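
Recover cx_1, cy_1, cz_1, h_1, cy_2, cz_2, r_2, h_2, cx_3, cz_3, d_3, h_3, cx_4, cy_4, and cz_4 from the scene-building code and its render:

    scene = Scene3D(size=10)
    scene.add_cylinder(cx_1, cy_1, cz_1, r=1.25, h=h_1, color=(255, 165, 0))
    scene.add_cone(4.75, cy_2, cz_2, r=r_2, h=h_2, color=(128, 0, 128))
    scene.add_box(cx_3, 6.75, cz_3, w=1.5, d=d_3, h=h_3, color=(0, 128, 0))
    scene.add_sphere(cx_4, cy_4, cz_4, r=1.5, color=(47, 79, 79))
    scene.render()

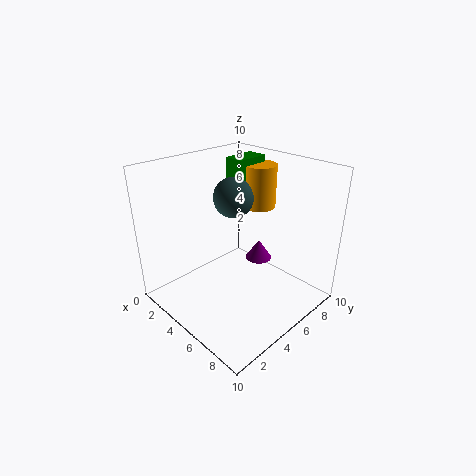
cx_1 = 3.75; cy_1 = 8.5; cz_1 = 6; h_1 = 3.25; cy_2 = 7.5; cz_2 = 2.25; r_2 = 1; h_2 = 1.5; cx_3 = 2; cz_3 = 7.75; d_3 = 2.5; h_3 = 2; cx_4 = 3; cy_4 = 6.5; cz_4 = 7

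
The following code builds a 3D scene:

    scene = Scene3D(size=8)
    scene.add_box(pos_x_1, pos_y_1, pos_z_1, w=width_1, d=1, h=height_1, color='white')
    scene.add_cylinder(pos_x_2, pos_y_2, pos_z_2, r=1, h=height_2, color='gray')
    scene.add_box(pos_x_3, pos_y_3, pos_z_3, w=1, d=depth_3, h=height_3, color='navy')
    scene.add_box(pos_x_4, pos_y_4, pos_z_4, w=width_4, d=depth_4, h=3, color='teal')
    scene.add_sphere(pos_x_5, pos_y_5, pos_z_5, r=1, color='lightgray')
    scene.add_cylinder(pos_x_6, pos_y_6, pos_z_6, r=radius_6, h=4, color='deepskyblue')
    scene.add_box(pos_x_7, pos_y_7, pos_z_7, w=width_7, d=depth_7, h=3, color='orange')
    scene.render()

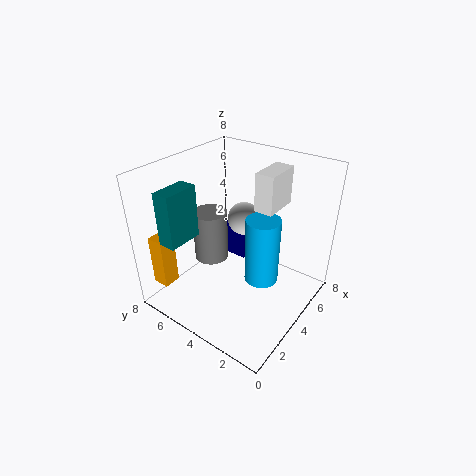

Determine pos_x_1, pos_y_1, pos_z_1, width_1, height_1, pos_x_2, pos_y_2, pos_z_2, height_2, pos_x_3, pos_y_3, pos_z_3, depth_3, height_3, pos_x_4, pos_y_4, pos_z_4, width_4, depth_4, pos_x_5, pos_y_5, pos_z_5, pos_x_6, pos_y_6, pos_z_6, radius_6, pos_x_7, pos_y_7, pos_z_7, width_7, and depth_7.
pos_x_1 = 4, pos_y_1 = 2, pos_z_1 = 6, width_1 = 2, height_1 = 2, pos_x_2 = 4, pos_y_2 = 6, pos_z_2 = 2, height_2 = 3, pos_x_3 = 6, pos_y_3 = 5, pos_z_3 = 1, depth_3 = 2, height_3 = 2, pos_x_4 = 1, pos_y_4 = 6, pos_z_4 = 4, width_4 = 2, depth_4 = 1, pos_x_5 = 6, pos_y_5 = 5, pos_z_5 = 4, pos_x_6 = 5, pos_y_6 = 3, pos_z_6 = 1, radius_6 = 1, pos_x_7 = 1, pos_y_7 = 7, pos_z_7 = 1, width_7 = 1, depth_7 = 1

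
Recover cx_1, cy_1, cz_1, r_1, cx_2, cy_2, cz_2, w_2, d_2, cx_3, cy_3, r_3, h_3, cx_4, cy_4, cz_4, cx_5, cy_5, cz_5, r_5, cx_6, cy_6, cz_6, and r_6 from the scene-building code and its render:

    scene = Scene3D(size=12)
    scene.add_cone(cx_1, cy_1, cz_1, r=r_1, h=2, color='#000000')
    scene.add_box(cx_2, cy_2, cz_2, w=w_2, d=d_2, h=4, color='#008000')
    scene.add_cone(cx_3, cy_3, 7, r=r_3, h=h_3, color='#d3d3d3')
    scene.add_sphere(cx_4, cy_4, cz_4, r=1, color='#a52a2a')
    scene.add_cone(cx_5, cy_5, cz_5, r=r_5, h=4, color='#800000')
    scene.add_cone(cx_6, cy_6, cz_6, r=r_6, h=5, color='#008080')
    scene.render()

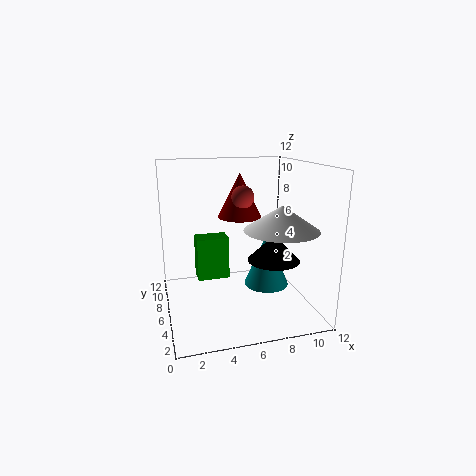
cx_1 = 8, cy_1 = 3, cz_1 = 5, r_1 = 2, cx_2 = 3, cy_2 = 9, cz_2 = 1, w_2 = 3, d_2 = 2, cx_3 = 9, cy_3 = 4, r_3 = 3, h_3 = 2, cx_4 = 7, cy_4 = 8, cz_4 = 9, cx_5 = 7, cy_5 = 9, cz_5 = 7, r_5 = 2, cx_6 = 9, cy_6 = 7, cz_6 = 1, r_6 = 2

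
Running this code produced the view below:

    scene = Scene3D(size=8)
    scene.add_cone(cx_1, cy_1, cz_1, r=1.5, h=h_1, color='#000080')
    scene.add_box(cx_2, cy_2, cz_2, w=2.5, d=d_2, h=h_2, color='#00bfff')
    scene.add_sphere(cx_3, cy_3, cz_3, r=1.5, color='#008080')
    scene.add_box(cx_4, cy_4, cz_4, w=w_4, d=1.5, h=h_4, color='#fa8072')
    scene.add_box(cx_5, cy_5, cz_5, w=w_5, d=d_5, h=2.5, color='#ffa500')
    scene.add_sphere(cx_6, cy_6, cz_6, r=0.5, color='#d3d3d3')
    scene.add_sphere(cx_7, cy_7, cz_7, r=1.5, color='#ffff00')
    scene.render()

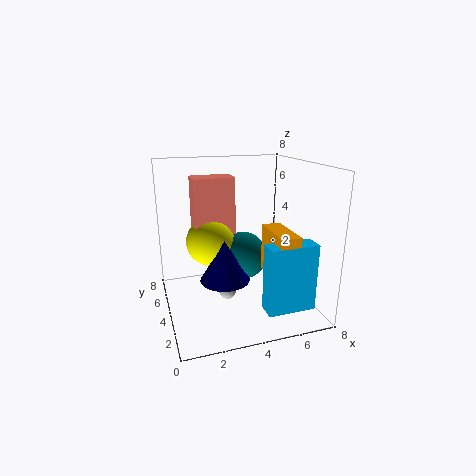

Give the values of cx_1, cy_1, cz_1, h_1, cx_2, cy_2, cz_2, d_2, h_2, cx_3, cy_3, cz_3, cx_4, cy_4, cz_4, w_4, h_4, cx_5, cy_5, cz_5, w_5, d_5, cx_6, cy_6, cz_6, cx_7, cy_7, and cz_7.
cx_1 = 3.5
cy_1 = 5
cz_1 = 1
h_1 = 2.5
cx_2 = 4.5
cy_2 = 0.5
cz_2 = 1
d_2 = 1
h_2 = 3.5
cx_3 = 5
cy_3 = 6
cz_3 = 2
cx_4 = 2
cy_4 = 6
cz_4 = 3.5
w_4 = 2.5
h_4 = 3.5
cx_5 = 5
cy_5 = 0.5
cz_5 = 2.5
w_5 = 1
d_5 = 2.5
cx_6 = 3.5
cy_6 = 4.5
cz_6 = 0.5
cx_7 = 3
cy_7 = 6.5
cz_7 = 3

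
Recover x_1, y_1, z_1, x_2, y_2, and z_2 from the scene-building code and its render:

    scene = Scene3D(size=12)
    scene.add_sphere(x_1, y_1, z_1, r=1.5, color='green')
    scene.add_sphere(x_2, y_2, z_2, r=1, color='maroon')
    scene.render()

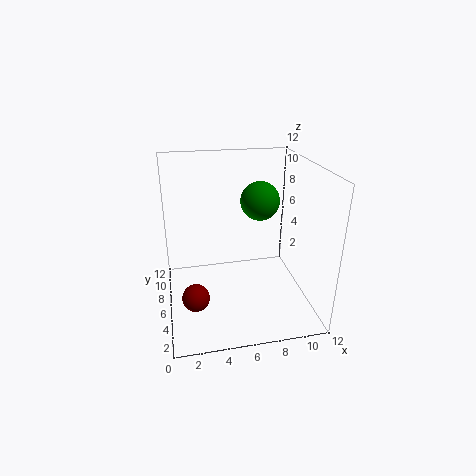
x_1 = 7.5
y_1 = 5
z_1 = 9.5
x_2 = 2
y_2 = 2
z_2 = 3.5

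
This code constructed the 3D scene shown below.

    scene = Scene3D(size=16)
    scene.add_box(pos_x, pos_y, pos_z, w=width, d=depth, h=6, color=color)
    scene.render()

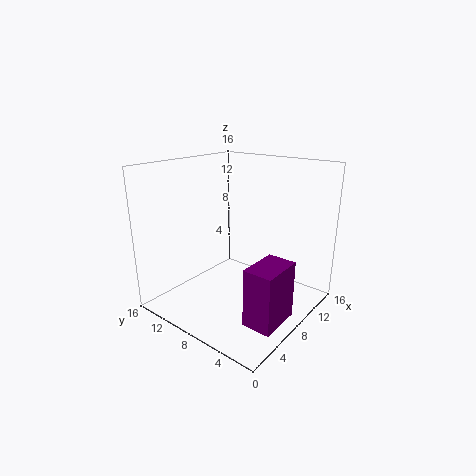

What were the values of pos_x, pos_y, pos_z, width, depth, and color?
pos_x = 3, pos_y = 0.5, pos_z = 1.5, width = 4.5, depth = 3, color = 'purple'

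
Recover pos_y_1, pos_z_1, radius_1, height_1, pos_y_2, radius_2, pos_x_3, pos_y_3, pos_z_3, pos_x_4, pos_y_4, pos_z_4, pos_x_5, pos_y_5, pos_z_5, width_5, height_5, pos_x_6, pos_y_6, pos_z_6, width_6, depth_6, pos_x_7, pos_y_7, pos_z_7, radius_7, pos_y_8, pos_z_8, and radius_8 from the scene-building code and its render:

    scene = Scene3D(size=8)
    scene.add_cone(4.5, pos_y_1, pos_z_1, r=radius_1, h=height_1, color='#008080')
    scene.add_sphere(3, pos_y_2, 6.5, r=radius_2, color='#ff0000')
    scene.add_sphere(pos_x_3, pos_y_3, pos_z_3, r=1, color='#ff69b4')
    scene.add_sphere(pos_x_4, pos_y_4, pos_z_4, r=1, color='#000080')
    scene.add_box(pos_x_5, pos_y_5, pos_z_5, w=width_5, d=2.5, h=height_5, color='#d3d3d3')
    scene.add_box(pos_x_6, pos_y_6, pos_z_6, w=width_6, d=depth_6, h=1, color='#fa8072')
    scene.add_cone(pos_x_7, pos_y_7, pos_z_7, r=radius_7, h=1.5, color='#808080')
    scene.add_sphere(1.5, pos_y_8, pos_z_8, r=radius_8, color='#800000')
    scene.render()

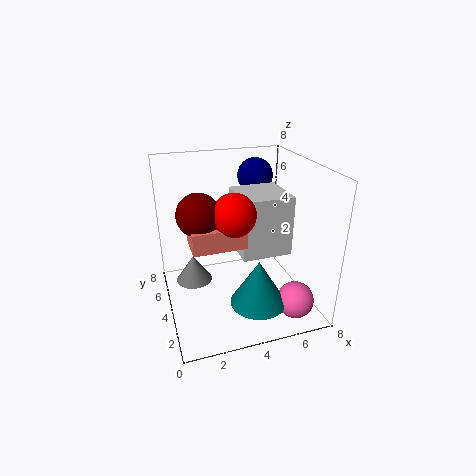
pos_y_1 = 2, pos_z_1 = 1, radius_1 = 1.5, height_1 = 2.5, pos_y_2 = 1.5, radius_2 = 1, pos_x_3 = 6.5, pos_y_3 = 1.5, pos_z_3 = 1, pos_x_4 = 5.5, pos_y_4 = 5.5, pos_z_4 = 7, pos_x_5 = 3.5, pos_y_5 = 1.5, pos_z_5 = 4, width_5 = 2.5, height_5 = 3, pos_x_6 = 1, pos_y_6 = 1, pos_z_6 = 5, width_6 = 2.5, depth_6 = 1.5, pos_x_7 = 1.5, pos_y_7 = 4.5, pos_z_7 = 1.5, radius_7 = 1, pos_y_8 = 2, pos_z_8 = 6.5, radius_8 = 1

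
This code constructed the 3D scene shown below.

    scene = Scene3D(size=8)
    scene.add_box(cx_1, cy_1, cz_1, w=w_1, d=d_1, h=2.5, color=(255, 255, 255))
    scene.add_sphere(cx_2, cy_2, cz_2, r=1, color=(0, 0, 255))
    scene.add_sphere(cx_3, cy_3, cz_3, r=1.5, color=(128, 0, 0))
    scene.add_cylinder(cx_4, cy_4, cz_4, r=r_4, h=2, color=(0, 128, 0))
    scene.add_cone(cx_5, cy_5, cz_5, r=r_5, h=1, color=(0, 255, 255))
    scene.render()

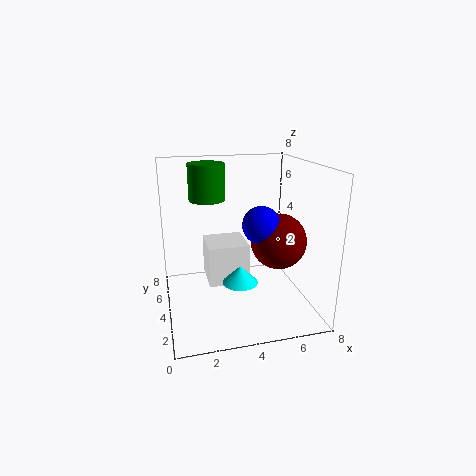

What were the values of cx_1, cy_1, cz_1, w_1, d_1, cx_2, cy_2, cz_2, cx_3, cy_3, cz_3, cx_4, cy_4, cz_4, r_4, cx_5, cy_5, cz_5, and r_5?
cx_1 = 2.5
cy_1 = 5
cz_1 = 0.5
w_1 = 2.5
d_1 = 2.5
cx_2 = 5
cy_2 = 3
cz_2 = 5
cx_3 = 6
cy_3 = 3
cz_3 = 4
cx_4 = 2.5
cy_4 = 5
cz_4 = 6
r_4 = 1
cx_5 = 4
cy_5 = 3.5
cz_5 = 1.5
r_5 = 1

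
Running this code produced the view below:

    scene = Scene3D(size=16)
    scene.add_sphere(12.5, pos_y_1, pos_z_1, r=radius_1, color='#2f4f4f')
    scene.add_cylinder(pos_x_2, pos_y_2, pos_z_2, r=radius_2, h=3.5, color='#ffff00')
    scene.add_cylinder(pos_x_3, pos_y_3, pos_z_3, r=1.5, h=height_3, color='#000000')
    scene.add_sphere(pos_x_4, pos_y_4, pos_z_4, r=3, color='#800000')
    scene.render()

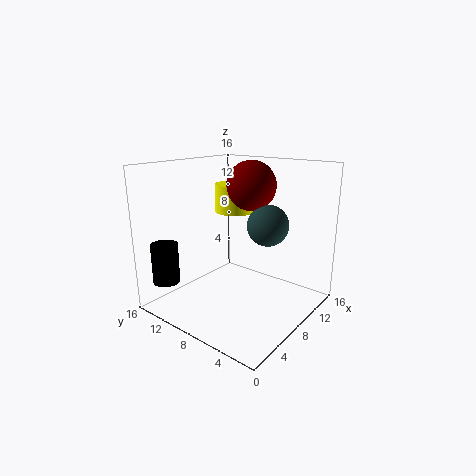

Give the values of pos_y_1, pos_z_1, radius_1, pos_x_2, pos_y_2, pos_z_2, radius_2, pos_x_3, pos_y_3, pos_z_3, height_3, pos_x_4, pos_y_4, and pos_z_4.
pos_y_1 = 7
pos_z_1 = 8.5
radius_1 = 2.5
pos_x_2 = 12.5
pos_y_2 = 12
pos_z_2 = 9.5
radius_2 = 2.5
pos_x_3 = 2.5
pos_y_3 = 14
pos_z_3 = 3
height_3 = 4.5
pos_x_4 = 12.5
pos_y_4 = 9.5
pos_z_4 = 13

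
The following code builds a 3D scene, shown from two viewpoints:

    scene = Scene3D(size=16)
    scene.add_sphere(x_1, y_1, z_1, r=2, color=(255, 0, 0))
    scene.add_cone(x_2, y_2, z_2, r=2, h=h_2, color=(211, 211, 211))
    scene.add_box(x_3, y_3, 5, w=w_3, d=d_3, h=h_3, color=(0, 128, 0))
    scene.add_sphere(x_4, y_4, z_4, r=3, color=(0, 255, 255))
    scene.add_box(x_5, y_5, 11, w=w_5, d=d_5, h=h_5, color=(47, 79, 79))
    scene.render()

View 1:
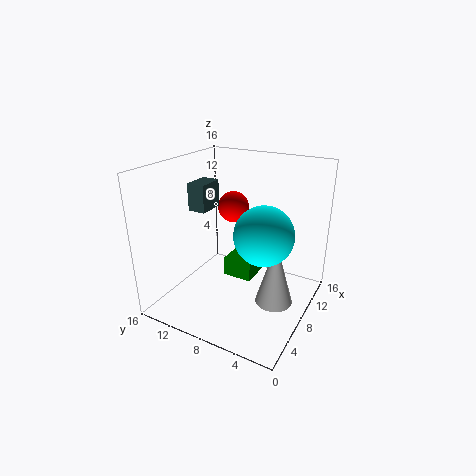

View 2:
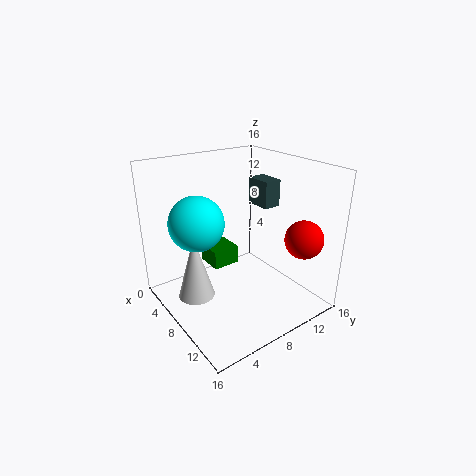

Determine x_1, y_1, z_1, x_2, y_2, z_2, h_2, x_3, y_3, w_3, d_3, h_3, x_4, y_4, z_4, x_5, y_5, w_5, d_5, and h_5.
x_1 = 14; y_1 = 12; z_1 = 9; x_2 = 7; y_2 = 3; z_2 = 2; h_2 = 7; x_3 = 5; y_3 = 5; w_3 = 3; d_3 = 3; h_3 = 2; x_4 = 6; y_4 = 4; z_4 = 10; x_5 = 6; y_5 = 11; w_5 = 3; d_5 = 2; h_5 = 3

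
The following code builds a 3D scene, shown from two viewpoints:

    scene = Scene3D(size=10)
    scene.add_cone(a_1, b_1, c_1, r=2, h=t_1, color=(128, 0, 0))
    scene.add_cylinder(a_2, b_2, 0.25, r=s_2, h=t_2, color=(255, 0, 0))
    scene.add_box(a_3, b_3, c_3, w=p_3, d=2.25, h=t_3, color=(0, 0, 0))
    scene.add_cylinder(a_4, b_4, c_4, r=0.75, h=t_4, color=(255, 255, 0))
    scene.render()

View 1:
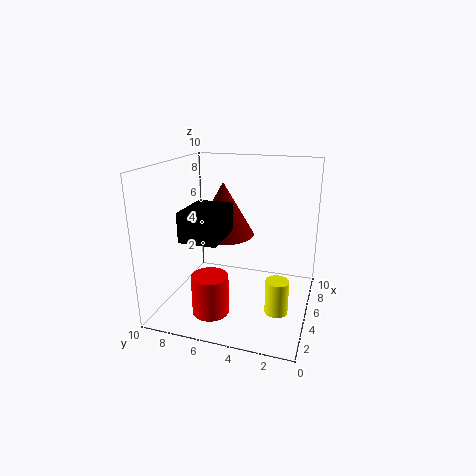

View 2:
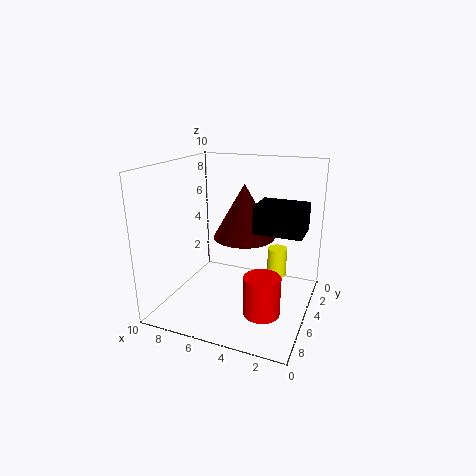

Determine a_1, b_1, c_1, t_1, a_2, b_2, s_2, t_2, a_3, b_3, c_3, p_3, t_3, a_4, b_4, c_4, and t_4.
a_1 = 4.25; b_1 = 5.75; c_1 = 5.5; t_1 = 3.5; a_2 = 2.75; b_2 = 6.25; s_2 = 1.25; t_2 = 2.75; a_3 = 0.25; b_3 = 4.75; c_3 = 6.25; p_3 = 3; t_3 = 1.75; a_4 = 3; b_4 = 1.75; c_4 = 1; t_4 = 2.25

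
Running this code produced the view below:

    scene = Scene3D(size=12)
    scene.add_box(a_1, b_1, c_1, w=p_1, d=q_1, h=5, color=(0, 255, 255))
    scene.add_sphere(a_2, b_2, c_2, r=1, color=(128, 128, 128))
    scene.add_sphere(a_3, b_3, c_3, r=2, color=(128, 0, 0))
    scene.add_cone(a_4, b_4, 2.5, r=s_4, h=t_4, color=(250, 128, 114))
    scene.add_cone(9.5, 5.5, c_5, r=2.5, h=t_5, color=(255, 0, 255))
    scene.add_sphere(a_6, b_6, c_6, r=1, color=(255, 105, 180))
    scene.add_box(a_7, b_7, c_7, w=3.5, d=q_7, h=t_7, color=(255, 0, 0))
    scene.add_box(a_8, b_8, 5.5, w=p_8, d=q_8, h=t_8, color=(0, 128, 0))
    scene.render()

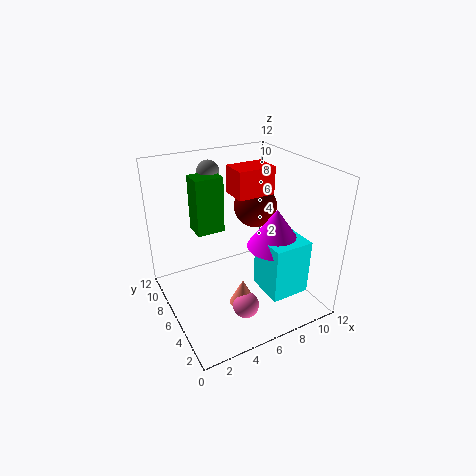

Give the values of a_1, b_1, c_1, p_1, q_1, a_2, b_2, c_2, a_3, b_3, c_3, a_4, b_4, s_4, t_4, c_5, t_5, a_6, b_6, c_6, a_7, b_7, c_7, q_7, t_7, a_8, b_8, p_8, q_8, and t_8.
a_1 = 8; b_1 = 3; c_1 = 0.5; p_1 = 3.5; q_1 = 3.5; a_2 = 5.5; b_2 = 10.5; c_2 = 10.5; a_3 = 9.5; b_3 = 9; c_3 = 7; a_4 = 4.5; b_4 = 2.5; s_4 = 1; t_4 = 2; c_5 = 4.5; t_5 = 3.5; a_6 = 4.5; b_6 = 2; c_6 = 2.5; a_7 = 7; b_7 = 7.5; c_7 = 8.5; q_7 = 2.5; t_7 = 2.5; a_8 = 3.5; b_8 = 8.5; p_8 = 2.5; q_8 = 2; t_8 = 5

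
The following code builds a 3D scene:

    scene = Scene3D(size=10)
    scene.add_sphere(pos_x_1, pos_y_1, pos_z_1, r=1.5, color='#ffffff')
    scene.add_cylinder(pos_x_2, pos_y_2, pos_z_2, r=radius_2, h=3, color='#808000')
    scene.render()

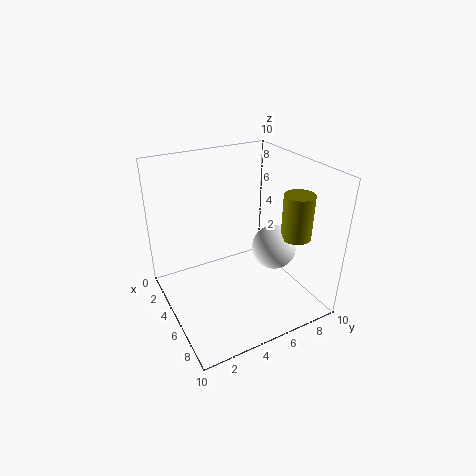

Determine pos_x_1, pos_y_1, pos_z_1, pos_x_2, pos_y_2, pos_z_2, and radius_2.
pos_x_1 = 6.5; pos_y_1 = 7; pos_z_1 = 4.5; pos_x_2 = 7.5; pos_y_2 = 8; pos_z_2 = 5.5; radius_2 = 1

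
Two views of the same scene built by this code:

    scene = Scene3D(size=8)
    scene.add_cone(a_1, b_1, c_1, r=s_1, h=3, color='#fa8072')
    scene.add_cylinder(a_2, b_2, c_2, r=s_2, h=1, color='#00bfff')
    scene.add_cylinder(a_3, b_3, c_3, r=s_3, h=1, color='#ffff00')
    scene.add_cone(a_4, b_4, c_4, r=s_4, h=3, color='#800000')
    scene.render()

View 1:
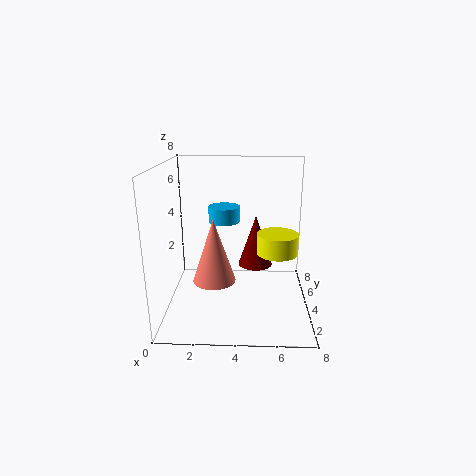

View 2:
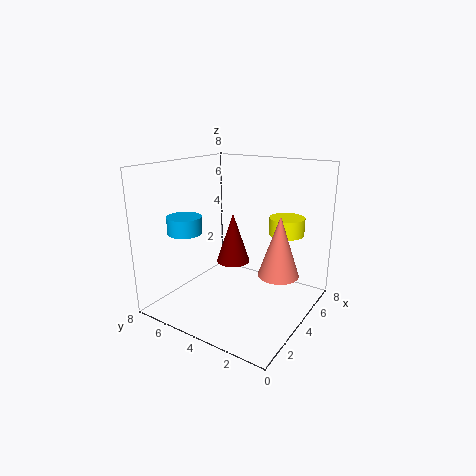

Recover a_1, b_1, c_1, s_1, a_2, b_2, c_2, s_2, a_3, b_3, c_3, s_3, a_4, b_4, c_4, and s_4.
a_1 = 3, b_1 = 1, c_1 = 3, s_1 = 1, a_2 = 3, b_2 = 7, c_2 = 4, s_2 = 1, a_3 = 6, b_3 = 2, c_3 = 4, s_3 = 1, a_4 = 5, b_4 = 5, c_4 = 2, s_4 = 1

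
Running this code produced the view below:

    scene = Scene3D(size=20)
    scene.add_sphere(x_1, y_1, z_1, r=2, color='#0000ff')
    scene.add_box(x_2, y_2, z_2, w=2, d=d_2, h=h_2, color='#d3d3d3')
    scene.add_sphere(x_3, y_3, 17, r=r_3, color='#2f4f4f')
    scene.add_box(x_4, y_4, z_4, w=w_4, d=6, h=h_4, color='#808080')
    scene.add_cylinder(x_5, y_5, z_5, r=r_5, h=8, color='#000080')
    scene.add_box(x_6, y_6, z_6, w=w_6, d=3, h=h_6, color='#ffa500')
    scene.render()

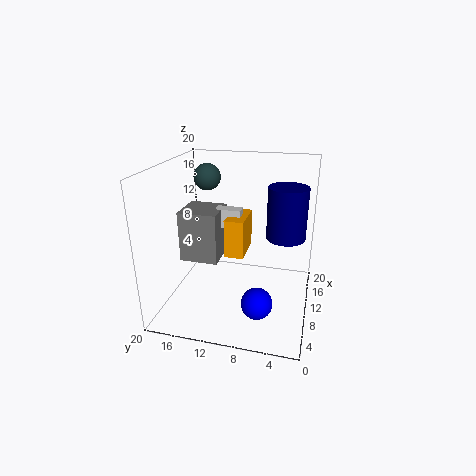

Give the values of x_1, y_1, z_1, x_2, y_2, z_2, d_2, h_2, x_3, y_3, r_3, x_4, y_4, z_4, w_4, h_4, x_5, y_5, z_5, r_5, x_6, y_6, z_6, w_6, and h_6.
x_1 = 4, y_1 = 6, z_1 = 4, x_2 = 15, y_2 = 11, z_2 = 9, d_2 = 4, h_2 = 3, x_3 = 15, y_3 = 16, r_3 = 2, x_4 = 12, y_4 = 14, z_4 = 4, w_4 = 6, h_4 = 8, x_5 = 16, y_5 = 4, z_5 = 8, r_5 = 3, x_6 = 13, y_6 = 10, z_6 = 5, w_6 = 6, h_6 = 6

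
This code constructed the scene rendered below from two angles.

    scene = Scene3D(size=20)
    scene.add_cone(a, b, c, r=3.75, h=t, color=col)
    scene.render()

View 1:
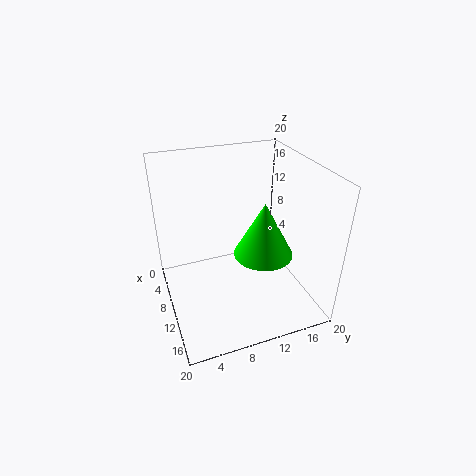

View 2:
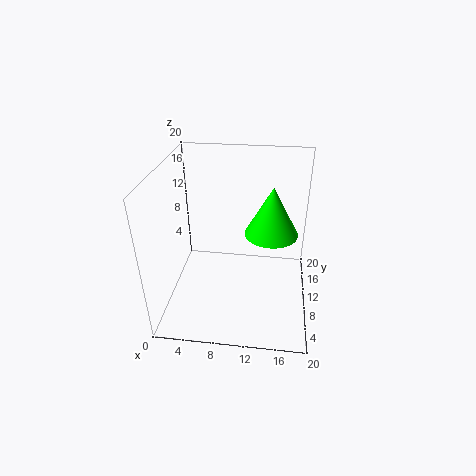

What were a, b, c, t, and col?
a = 14.5, b = 11.75, c = 10, t = 7, col = 'lime'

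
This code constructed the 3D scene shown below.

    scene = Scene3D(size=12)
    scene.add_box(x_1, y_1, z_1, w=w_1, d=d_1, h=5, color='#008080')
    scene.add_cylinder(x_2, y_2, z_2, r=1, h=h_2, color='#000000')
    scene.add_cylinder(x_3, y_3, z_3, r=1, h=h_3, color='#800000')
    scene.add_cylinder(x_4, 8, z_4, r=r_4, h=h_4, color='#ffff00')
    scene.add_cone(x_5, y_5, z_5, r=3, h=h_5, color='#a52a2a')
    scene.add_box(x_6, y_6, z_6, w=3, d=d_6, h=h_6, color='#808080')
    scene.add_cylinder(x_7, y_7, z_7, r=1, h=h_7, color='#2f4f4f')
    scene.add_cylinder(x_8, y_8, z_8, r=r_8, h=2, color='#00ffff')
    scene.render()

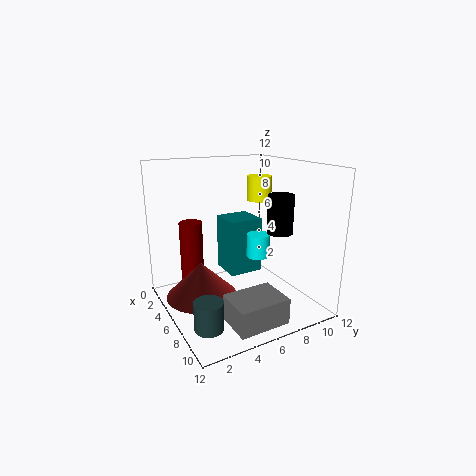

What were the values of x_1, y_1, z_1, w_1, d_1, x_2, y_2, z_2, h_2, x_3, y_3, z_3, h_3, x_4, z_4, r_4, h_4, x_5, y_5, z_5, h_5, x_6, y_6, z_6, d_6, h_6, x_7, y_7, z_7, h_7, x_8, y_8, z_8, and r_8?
x_1 = 2
y_1 = 6
z_1 = 2
w_1 = 3
d_1 = 3
x_2 = 9
y_2 = 8
z_2 = 7
h_2 = 3
x_3 = 3
y_3 = 3
z_3 = 1
h_3 = 6
x_4 = 6
z_4 = 9
r_4 = 1
h_4 = 2
x_5 = 5
y_5 = 3
z_5 = 1
h_5 = 3
x_6 = 9
y_6 = 3
z_6 = 1
d_6 = 4
h_6 = 2
x_7 = 11
y_7 = 1
z_7 = 2
h_7 = 2
x_8 = 6
y_8 = 8
z_8 = 4
r_8 = 1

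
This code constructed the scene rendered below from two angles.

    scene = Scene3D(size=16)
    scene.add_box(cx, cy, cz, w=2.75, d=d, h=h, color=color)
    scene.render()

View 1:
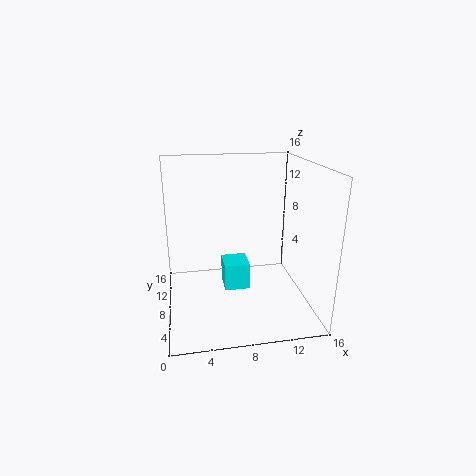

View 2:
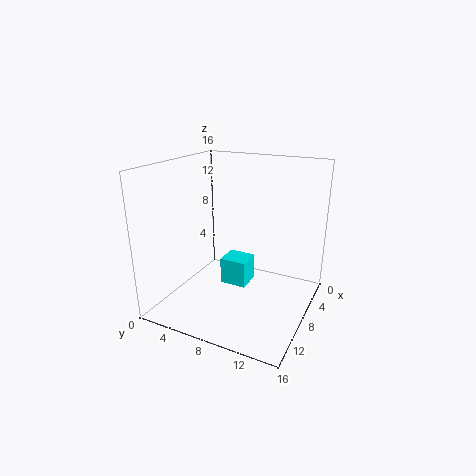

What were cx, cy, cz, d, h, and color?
cx = 6.25
cy = 6.25
cz = 2.5
d = 3
h = 3
color = 'cyan'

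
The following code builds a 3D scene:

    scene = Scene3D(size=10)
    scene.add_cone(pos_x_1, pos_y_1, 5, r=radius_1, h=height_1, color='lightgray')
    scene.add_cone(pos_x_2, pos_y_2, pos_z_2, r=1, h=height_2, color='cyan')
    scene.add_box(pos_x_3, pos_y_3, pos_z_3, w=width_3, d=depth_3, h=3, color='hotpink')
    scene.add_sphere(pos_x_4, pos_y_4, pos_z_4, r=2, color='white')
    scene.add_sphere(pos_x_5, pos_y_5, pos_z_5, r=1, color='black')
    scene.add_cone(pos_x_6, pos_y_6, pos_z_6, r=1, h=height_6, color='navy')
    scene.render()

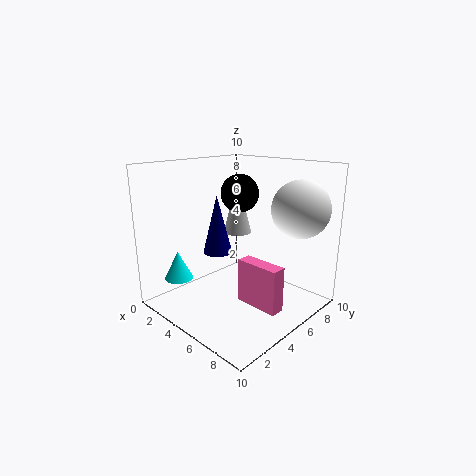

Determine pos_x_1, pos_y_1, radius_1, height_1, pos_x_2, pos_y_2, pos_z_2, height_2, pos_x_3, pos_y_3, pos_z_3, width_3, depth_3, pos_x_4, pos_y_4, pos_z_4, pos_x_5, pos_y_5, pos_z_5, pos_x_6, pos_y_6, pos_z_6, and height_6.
pos_x_1 = 4; pos_y_1 = 6; radius_1 = 1; height_1 = 4; pos_x_2 = 2; pos_y_2 = 2; pos_z_2 = 2; height_2 = 2; pos_x_3 = 6; pos_y_3 = 4; pos_z_3 = 1; width_3 = 3; depth_3 = 1; pos_x_4 = 8; pos_y_4 = 8; pos_z_4 = 7; pos_x_5 = 8; pos_y_5 = 2; pos_z_5 = 9; pos_x_6 = 4; pos_y_6 = 4; pos_z_6 = 4; height_6 = 4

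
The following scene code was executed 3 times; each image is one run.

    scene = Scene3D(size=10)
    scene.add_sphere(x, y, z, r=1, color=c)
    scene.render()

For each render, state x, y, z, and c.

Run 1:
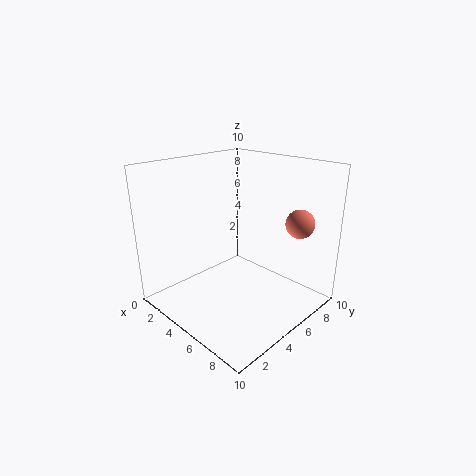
x = 8
y = 8
z = 6
c = 'salmon'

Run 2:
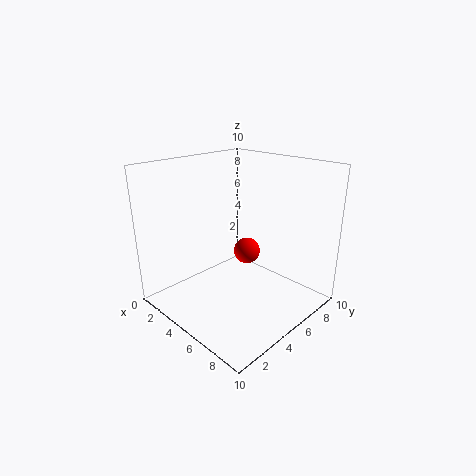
x = 4
y = 7
z = 3
c = 'red'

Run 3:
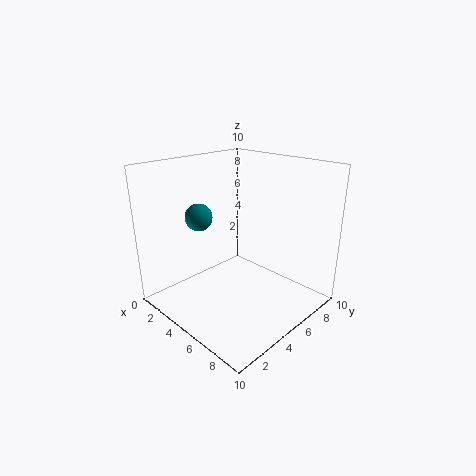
x = 2
y = 4
z = 6
c = 'teal'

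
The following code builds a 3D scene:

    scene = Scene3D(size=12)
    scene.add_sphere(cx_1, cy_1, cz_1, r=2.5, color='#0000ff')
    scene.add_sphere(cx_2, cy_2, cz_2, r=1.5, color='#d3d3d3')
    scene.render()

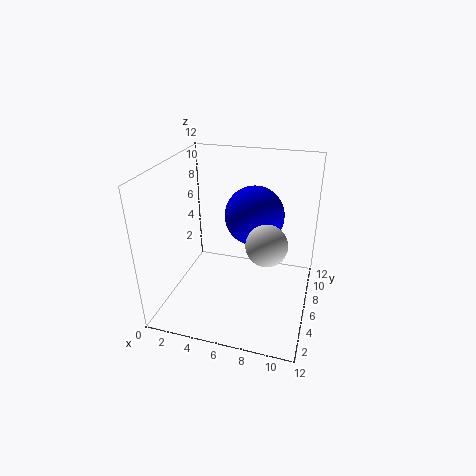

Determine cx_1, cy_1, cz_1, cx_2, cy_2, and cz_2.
cx_1 = 7
cy_1 = 7.5
cz_1 = 7.5
cx_2 = 9
cy_2 = 3
cz_2 = 7.5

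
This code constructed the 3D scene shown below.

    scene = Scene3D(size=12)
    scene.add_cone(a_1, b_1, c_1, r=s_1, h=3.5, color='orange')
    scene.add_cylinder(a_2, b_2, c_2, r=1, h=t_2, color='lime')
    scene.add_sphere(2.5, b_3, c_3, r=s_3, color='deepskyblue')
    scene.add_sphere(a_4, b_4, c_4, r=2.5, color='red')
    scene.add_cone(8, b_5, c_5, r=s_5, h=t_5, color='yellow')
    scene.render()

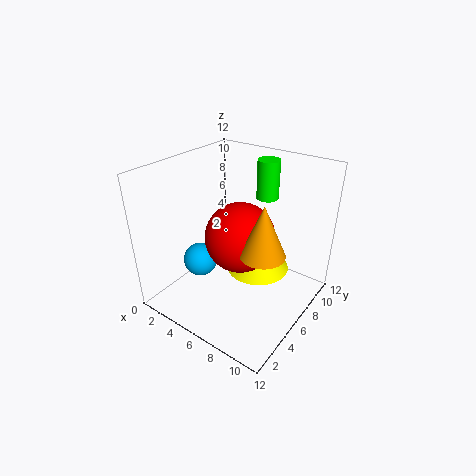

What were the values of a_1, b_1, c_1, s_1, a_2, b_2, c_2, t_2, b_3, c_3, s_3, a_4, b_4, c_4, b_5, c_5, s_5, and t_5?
a_1 = 10.5; b_1 = 2.5; c_1 = 8; s_1 = 1.5; a_2 = 6; b_2 = 10.5; c_2 = 8; t_2 = 3.5; b_3 = 5; c_3 = 3; s_3 = 1.5; a_4 = 8; b_4 = 3.5; c_4 = 8; b_5 = 6; c_5 = 4; s_5 = 2.5; t_5 = 2.5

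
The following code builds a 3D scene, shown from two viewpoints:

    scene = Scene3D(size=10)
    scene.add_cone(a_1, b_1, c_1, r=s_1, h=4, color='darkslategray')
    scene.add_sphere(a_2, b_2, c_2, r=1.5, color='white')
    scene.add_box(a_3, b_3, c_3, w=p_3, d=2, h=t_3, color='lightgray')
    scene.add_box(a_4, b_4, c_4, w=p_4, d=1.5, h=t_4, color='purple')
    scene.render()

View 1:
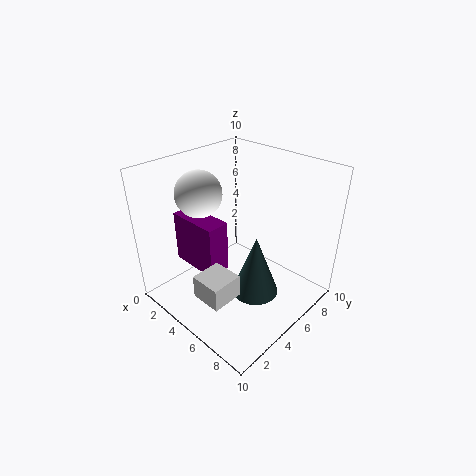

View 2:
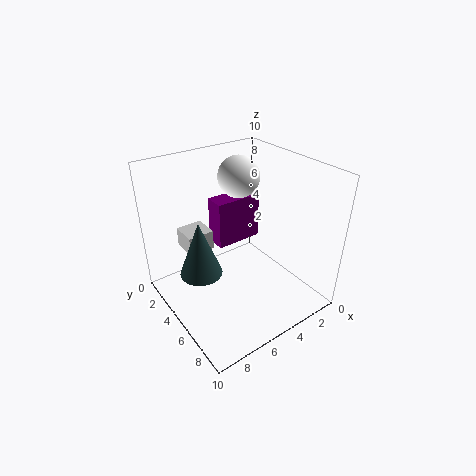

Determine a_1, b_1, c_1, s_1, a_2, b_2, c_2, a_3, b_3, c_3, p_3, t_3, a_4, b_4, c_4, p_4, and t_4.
a_1 = 7.5, b_1 = 4, c_1 = 2.5, s_1 = 1.5, a_2 = 3.5, b_2 = 3, c_2 = 8.5, a_3 = 5.5, b_3 = 0.5, c_3 = 3, p_3 = 2, t_3 = 1.5, a_4 = 2, b_4 = 2, c_4 = 3.5, p_4 = 3.5, t_4 = 3.5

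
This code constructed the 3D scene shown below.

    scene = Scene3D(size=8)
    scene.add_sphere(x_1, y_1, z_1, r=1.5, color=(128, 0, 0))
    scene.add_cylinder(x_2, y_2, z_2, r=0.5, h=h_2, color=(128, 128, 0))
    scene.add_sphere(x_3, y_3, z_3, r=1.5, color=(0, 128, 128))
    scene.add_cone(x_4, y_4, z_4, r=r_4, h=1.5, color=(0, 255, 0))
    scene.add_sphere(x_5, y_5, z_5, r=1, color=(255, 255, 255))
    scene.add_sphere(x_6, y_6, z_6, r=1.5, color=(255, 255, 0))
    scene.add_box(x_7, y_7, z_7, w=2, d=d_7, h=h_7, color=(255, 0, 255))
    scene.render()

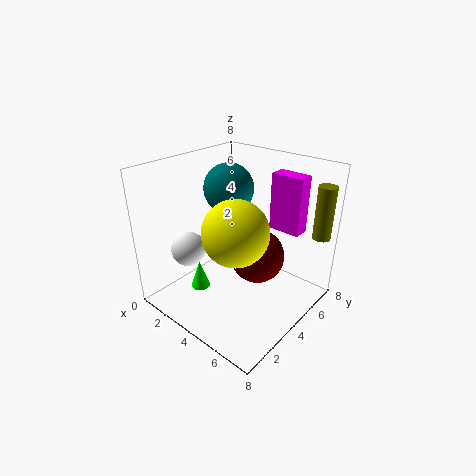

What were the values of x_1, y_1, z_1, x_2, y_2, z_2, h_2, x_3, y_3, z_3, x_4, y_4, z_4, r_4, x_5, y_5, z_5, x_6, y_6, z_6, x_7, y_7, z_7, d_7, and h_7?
x_1 = 5; y_1 = 4.5; z_1 = 3; x_2 = 7.5; y_2 = 7; z_2 = 4; h_2 = 3; x_3 = 2; y_3 = 5.5; z_3 = 6; x_4 = 3.5; y_4 = 1.5; z_4 = 2; r_4 = 0.5; x_5 = 1.5; y_5 = 2.5; z_5 = 3; x_6 = 6; y_6 = 1.5; z_6 = 6; x_7 = 4; y_7 = 7; z_7 = 3.5; d_7 = 1; h_7 = 3.5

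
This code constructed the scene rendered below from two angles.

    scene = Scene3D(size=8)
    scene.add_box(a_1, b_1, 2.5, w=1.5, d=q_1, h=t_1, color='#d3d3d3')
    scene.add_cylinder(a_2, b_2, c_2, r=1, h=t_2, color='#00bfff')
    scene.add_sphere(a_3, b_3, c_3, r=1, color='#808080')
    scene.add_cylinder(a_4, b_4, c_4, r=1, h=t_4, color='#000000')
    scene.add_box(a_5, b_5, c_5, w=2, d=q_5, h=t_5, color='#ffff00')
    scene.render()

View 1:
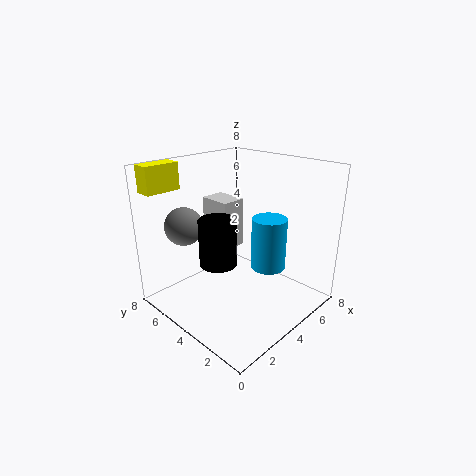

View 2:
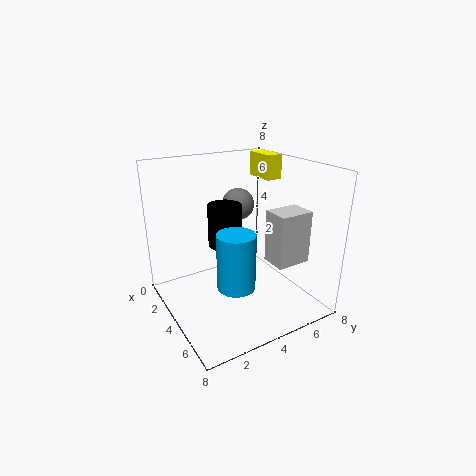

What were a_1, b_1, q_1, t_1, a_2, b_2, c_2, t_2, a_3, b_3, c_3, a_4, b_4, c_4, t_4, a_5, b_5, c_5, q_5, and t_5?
a_1 = 4.5, b_1 = 5.5, q_1 = 2, t_1 = 3, a_2 = 5.5, b_2 = 3, c_2 = 2, t_2 = 3, a_3 = 1.5, b_3 = 5.5, c_3 = 5, a_4 = 2.5, b_4 = 4, c_4 = 3, t_4 = 2.5, a_5 = 0.5, b_5 = 7, c_5 = 6.5, q_5 = 1, t_5 = 1.5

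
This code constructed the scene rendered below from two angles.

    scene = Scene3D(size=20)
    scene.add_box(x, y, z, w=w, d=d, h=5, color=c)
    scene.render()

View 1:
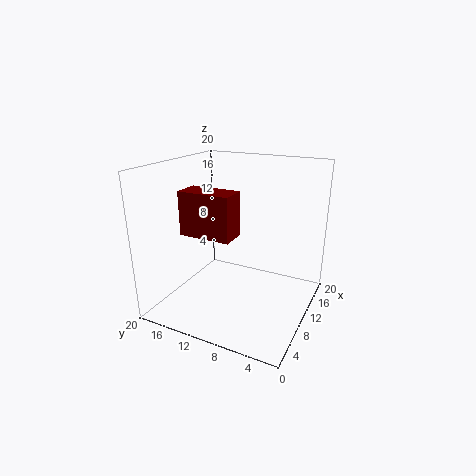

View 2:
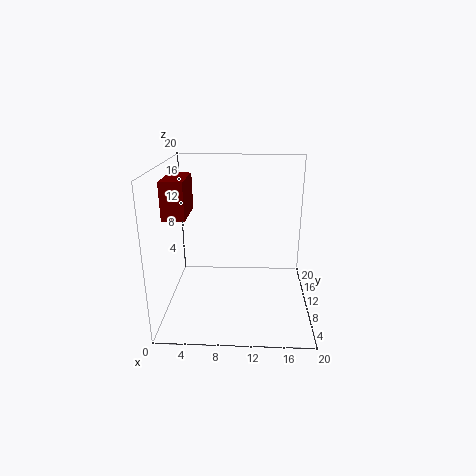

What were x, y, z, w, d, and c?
x = 0.5; y = 6.5; z = 13.5; w = 3; d = 6; c = 'maroon'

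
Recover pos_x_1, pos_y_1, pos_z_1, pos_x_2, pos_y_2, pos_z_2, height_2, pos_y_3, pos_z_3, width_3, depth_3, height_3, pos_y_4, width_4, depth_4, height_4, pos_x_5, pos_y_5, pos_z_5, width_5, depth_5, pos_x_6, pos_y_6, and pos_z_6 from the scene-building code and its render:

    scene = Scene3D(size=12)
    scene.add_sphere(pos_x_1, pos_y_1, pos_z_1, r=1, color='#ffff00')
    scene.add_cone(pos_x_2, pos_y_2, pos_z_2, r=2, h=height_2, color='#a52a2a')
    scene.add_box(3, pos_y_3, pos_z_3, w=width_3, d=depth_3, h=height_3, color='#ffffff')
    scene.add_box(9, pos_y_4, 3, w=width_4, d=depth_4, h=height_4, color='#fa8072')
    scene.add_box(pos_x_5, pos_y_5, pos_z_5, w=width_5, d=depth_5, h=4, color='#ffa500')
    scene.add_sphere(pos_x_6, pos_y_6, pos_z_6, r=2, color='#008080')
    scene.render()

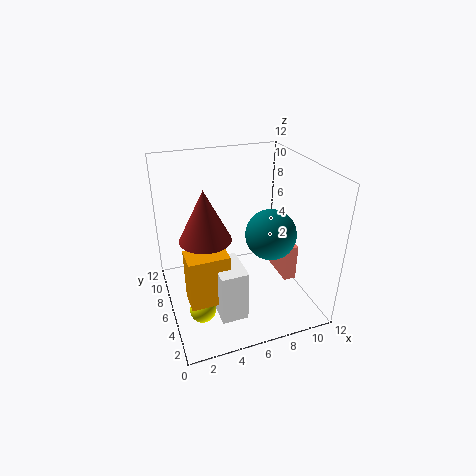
pos_x_1 = 2
pos_y_1 = 3
pos_z_1 = 2
pos_x_2 = 3
pos_y_2 = 5
pos_z_2 = 7
height_2 = 4
pos_y_3 = 1
pos_z_3 = 2
width_3 = 2
depth_3 = 3
height_3 = 4
pos_y_4 = 3
width_4 = 1
depth_4 = 4
height_4 = 3
pos_x_5 = 1
pos_y_5 = 2
pos_z_5 = 3
width_5 = 3
depth_5 = 2
pos_x_6 = 8
pos_y_6 = 4
pos_z_6 = 7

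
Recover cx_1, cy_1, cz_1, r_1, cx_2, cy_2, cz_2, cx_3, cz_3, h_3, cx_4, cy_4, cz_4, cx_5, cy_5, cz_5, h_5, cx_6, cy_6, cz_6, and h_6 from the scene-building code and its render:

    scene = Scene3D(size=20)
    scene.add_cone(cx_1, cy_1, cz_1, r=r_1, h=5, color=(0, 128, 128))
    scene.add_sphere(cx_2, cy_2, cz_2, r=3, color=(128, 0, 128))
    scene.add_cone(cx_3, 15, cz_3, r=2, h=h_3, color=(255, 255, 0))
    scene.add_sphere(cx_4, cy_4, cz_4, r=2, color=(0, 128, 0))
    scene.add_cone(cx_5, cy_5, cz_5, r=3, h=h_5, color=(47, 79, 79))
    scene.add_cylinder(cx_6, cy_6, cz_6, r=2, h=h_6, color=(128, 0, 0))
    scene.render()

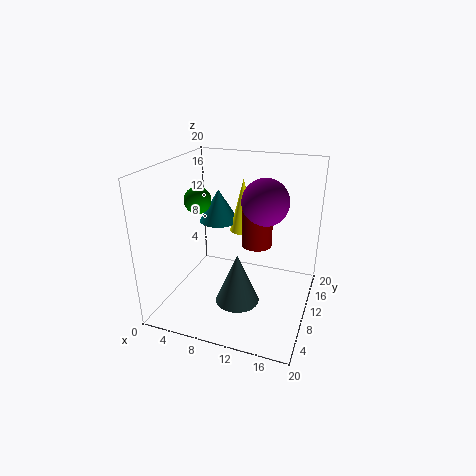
cx_1 = 5; cy_1 = 15; cz_1 = 10; r_1 = 3; cx_2 = 14; cy_2 = 9; cz_2 = 16; cx_3 = 9; cz_3 = 9; h_3 = 8; cx_4 = 3; cy_4 = 12; cz_4 = 14; cx_5 = 11; cy_5 = 7; cz_5 = 2; h_5 = 7; cx_6 = 13; cy_6 = 9; cz_6 = 10; h_6 = 5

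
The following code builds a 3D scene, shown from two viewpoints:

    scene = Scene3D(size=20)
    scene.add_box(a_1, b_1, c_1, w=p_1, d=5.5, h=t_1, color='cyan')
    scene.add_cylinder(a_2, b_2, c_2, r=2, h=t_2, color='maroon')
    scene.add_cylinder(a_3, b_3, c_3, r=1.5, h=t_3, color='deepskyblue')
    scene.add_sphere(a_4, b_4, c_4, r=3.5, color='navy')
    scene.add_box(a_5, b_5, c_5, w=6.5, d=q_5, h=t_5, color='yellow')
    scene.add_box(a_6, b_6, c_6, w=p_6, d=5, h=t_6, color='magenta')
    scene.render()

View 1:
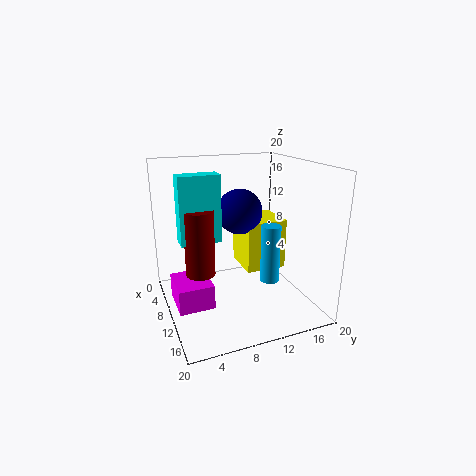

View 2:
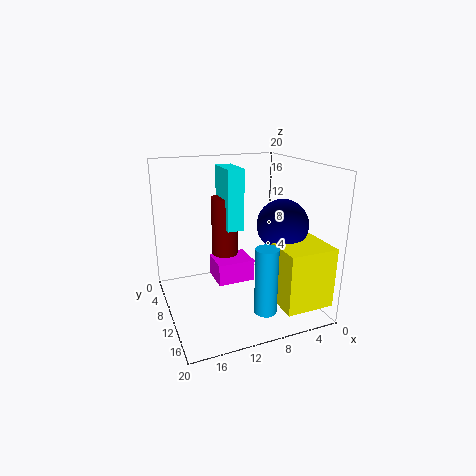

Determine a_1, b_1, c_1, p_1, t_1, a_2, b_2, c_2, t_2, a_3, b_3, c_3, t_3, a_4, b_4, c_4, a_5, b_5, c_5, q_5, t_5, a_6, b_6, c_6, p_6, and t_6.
a_1 = 8, b_1 = 2, c_1 = 10, p_1 = 2.5, t_1 = 9, a_2 = 10, b_2 = 4.5, c_2 = 5.5, t_2 = 9, a_3 = 8.5, b_3 = 16, c_3 = 1.5, t_3 = 9, a_4 = 4.5, b_4 = 12.5, c_4 = 12, a_5 = 0.5, b_5 = 13, c_5 = 2.5, q_5 = 6.5, t_5 = 8, a_6 = 5.5, b_6 = 1, c_6 = 0.5, p_6 = 6, t_6 = 3.5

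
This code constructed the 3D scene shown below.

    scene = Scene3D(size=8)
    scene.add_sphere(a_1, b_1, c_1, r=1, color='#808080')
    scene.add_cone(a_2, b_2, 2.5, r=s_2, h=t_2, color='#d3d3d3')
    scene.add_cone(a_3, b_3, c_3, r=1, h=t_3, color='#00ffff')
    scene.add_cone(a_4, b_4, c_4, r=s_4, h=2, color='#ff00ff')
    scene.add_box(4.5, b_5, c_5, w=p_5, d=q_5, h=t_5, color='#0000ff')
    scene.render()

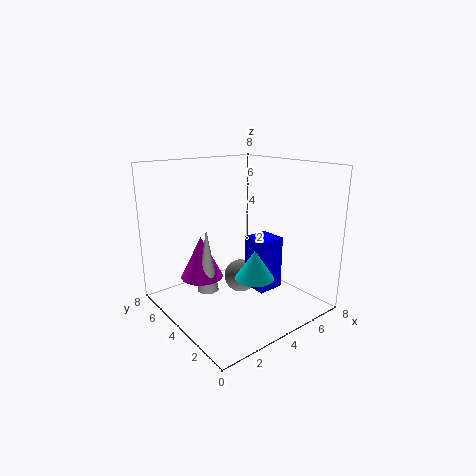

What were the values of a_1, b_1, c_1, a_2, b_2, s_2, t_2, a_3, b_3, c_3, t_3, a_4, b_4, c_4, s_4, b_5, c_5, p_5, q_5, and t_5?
a_1 = 5, b_1 = 5, c_1 = 1, a_2 = 1, b_2 = 2.5, s_2 = 0.5, t_2 = 3, a_3 = 3.5, b_3 = 2, c_3 = 2.5, t_3 = 1.5, a_4 = 1, b_4 = 3, c_4 = 3, s_4 = 1, b_5 = 2.5, c_5 = 1, p_5 = 1.5, q_5 = 1.5, t_5 = 3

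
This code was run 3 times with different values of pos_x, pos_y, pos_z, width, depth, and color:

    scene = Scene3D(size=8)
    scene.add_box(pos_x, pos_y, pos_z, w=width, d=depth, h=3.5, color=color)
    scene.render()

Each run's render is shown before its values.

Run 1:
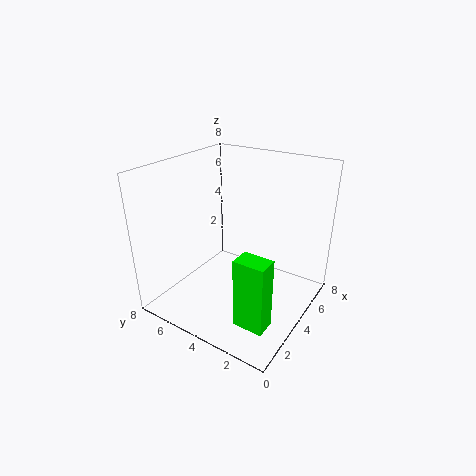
pos_x = 0.5; pos_y = 0.5; pos_z = 1.5; width = 1; depth = 1.5; color = 'lime'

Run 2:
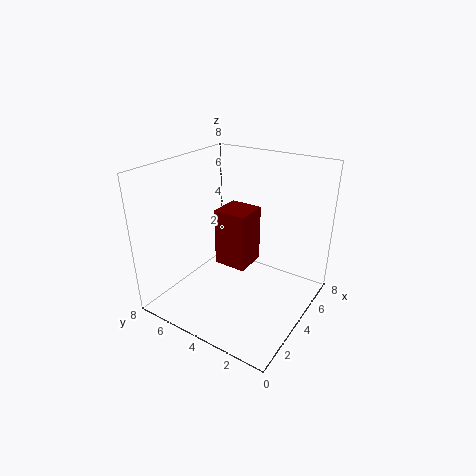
pos_x = 4.5; pos_y = 4; pos_z = 1.5; width = 2; depth = 2; color = 'maroon'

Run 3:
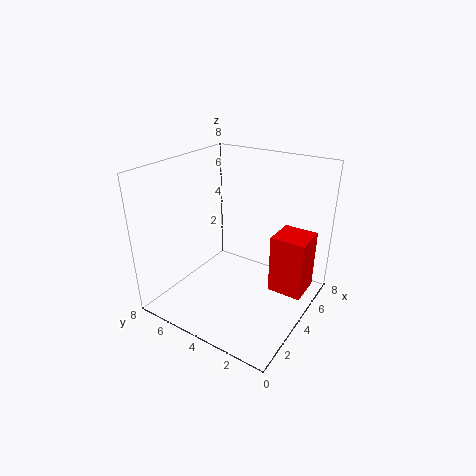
pos_x = 5; pos_y = 0.5; pos_z = 0.5; width = 2; depth = 2; color = 'red'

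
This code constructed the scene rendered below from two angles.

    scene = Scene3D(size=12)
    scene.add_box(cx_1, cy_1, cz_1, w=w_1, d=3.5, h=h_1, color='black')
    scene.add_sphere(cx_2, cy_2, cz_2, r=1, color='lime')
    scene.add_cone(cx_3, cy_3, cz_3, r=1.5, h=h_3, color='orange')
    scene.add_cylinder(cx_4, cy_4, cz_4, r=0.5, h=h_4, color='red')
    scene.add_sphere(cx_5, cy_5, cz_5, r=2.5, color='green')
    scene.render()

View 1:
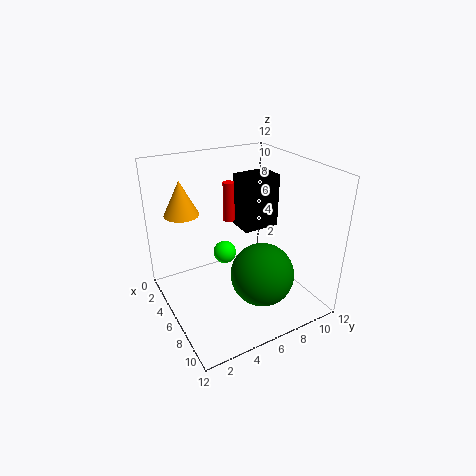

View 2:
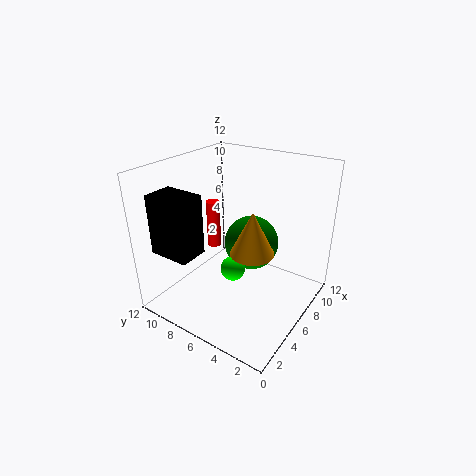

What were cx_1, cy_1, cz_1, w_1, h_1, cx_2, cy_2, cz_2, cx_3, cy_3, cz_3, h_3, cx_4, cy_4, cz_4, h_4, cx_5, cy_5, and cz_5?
cx_1 = 1.5; cy_1 = 8; cz_1 = 5; w_1 = 2.5; h_1 = 5; cx_2 = 4.5; cy_2 = 5.5; cz_2 = 4; cx_3 = 2.5; cy_3 = 2.5; cz_3 = 7.5; h_3 = 3; cx_4 = 3.5; cy_4 = 6.5; cz_4 = 6.5; h_4 = 3.5; cx_5 = 9; cy_5 = 6.5; cz_5 = 4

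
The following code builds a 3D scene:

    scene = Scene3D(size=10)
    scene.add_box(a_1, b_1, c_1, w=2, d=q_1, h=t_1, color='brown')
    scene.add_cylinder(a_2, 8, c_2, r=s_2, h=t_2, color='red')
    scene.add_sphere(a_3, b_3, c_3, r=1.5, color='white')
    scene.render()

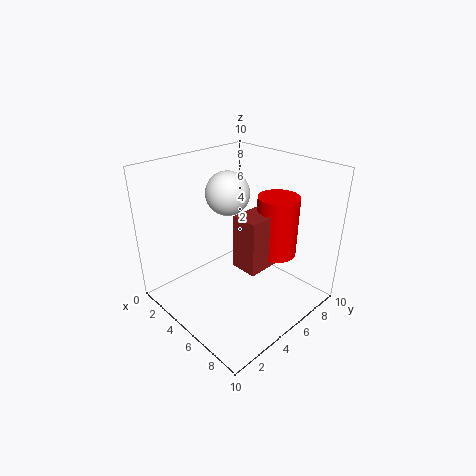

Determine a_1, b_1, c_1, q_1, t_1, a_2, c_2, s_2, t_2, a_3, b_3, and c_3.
a_1 = 4.5, b_1 = 5, c_1 = 2.5, q_1 = 2.5, t_1 = 4, a_2 = 6, c_2 = 3, s_2 = 1.5, t_2 = 4.5, a_3 = 4, b_3 = 5, c_3 = 8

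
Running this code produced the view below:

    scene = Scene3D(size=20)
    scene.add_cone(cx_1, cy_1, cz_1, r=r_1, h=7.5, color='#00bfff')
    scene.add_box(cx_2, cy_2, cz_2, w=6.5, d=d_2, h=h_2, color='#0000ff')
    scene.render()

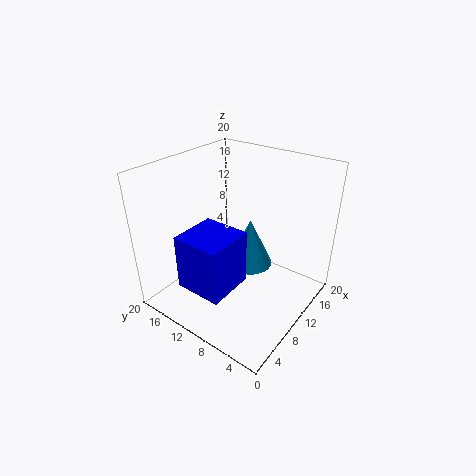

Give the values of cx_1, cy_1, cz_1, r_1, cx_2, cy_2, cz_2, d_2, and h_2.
cx_1 = 14.5; cy_1 = 11; cz_1 = 3; r_1 = 3.5; cx_2 = 2; cy_2 = 7.5; cz_2 = 5; d_2 = 6.5; h_2 = 7.5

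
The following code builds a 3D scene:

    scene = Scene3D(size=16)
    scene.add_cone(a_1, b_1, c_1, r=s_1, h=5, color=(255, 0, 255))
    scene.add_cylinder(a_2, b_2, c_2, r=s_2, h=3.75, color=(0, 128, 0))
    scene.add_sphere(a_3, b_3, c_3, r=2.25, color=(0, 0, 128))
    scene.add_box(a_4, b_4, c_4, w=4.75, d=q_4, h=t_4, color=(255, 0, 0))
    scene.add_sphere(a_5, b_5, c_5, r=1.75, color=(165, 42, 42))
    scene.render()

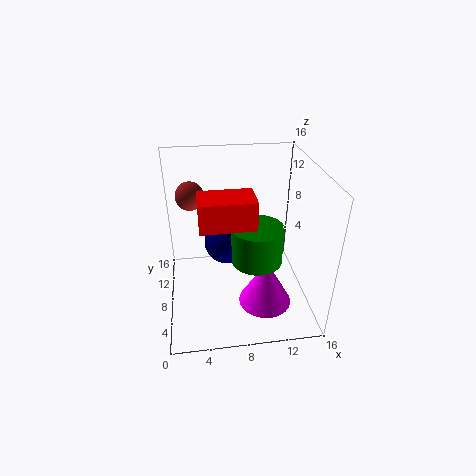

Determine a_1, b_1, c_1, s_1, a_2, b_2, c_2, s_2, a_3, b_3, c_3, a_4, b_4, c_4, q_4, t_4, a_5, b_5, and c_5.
a_1 = 10.25; b_1 = 3.5; c_1 = 2.75; s_1 = 2.75; a_2 = 9.25; b_2 = 3.75; c_2 = 8; s_2 = 2.5; a_3 = 6.5; b_3 = 6; c_3 = 9; a_4 = 3.75; b_4 = 0.25; c_4 = 13.5; q_4 = 3; t_4 = 2.5; a_5 = 3; b_5 = 13.75; c_5 = 10.75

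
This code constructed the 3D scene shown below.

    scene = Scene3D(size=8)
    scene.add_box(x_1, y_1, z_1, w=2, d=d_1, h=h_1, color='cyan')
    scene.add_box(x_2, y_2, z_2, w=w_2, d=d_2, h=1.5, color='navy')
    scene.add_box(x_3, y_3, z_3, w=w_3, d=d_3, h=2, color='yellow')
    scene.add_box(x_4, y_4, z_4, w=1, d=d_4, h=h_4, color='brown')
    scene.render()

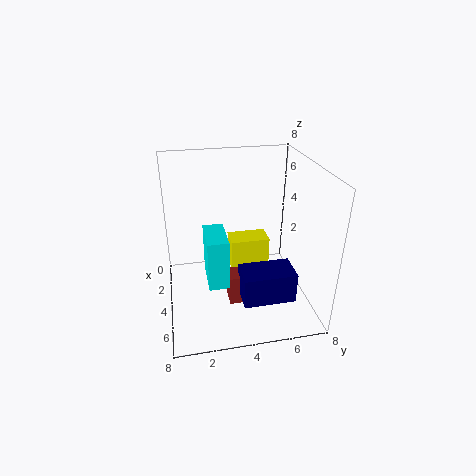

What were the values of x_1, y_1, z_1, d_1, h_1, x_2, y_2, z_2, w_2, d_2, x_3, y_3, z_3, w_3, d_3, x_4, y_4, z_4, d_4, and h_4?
x_1 = 5; y_1 = 2; z_1 = 3; d_1 = 1; h_1 = 2.5; x_2 = 6.5; y_2 = 3.5; z_2 = 2.5; w_2 = 1.5; d_2 = 2.5; x_3 = 0.5; y_3 = 4; z_3 = 0.5; w_3 = 1.5; d_3 = 2.5; x_4 = 6; y_4 = 3; z_4 = 2; d_4 = 1.5; h_4 = 1.5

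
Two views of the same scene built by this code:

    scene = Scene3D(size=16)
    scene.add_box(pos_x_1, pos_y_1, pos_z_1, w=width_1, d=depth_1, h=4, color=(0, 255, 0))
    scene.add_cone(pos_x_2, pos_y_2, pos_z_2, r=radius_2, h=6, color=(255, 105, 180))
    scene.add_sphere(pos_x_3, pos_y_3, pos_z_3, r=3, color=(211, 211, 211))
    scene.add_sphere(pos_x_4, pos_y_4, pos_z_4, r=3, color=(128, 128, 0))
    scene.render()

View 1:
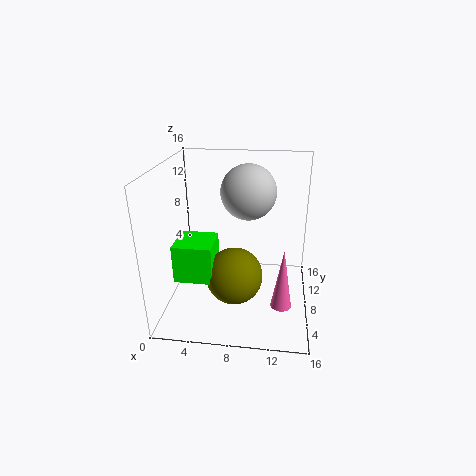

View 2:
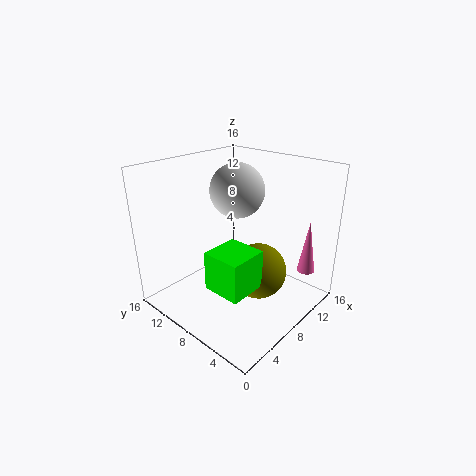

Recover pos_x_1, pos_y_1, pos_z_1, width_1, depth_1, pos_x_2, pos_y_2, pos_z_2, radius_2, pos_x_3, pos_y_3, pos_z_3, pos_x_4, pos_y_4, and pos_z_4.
pos_x_1 = 2, pos_y_1 = 3, pos_z_1 = 5, width_1 = 4, depth_1 = 4, pos_x_2 = 13, pos_y_2 = 2, pos_z_2 = 4, radius_2 = 1, pos_x_3 = 9, pos_y_3 = 9, pos_z_3 = 13, pos_x_4 = 8, pos_y_4 = 5, pos_z_4 = 5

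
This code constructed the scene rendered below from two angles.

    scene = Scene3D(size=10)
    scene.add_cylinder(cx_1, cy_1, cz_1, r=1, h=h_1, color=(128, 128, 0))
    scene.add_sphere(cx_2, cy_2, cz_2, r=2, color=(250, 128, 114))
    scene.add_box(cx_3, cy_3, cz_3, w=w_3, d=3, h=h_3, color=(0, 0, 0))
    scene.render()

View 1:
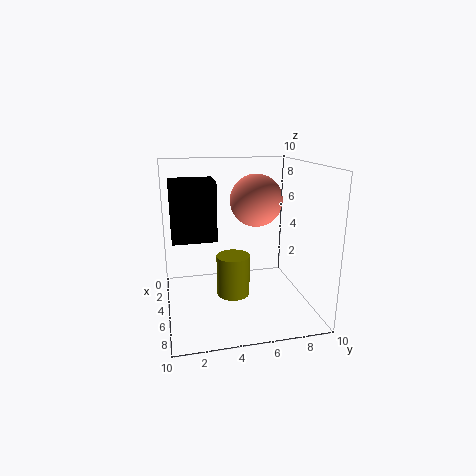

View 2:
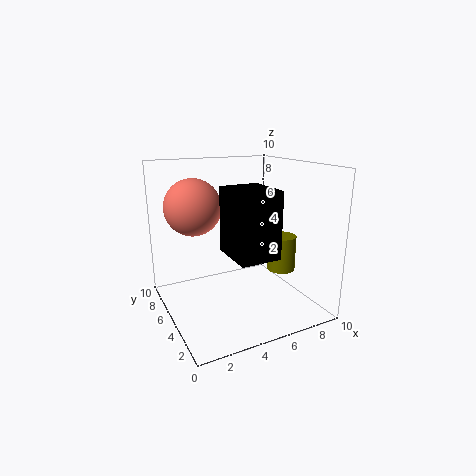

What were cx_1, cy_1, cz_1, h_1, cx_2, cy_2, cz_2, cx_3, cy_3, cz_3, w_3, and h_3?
cx_1 = 8
cy_1 = 4
cz_1 = 2.5
h_1 = 2.5
cx_2 = 2.5
cy_2 = 7
cz_2 = 7
cx_3 = 3
cy_3 = 0.5
cz_3 = 5
w_3 = 2.5
h_3 = 4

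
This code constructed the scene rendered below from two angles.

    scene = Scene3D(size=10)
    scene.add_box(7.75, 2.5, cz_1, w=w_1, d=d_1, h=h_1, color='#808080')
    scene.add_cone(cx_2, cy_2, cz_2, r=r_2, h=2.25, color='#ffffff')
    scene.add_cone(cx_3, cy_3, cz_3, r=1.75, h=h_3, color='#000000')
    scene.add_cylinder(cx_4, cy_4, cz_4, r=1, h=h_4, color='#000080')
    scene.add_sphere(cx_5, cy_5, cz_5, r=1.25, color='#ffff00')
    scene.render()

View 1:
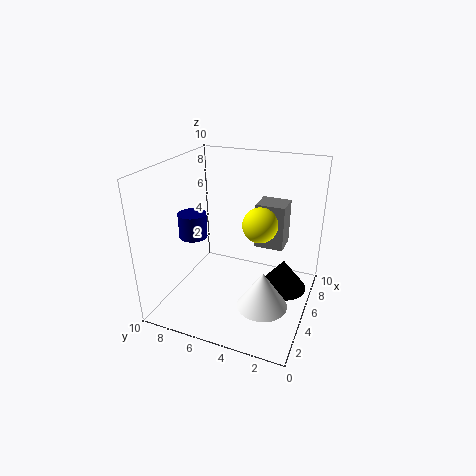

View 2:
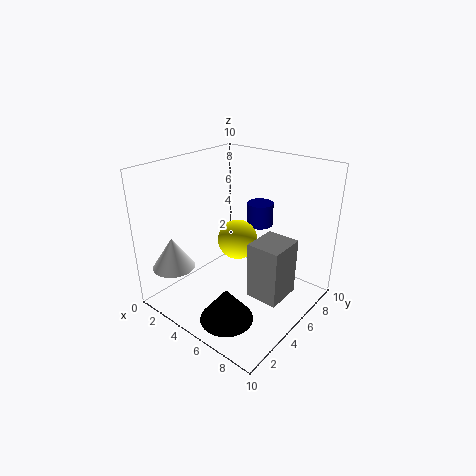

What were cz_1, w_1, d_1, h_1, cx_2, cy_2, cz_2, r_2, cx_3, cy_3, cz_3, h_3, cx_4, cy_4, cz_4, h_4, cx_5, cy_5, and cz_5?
cz_1 = 3; w_1 = 2; d_1 = 2.25; h_1 = 3.5; cx_2 = 1.5; cy_2 = 2; cz_2 = 2.75; r_2 = 1.5; cx_3 = 6.5; cy_3 = 2; cz_3 = 0.75; h_3 = 2.25; cx_4 = 4.5; cy_4 = 8.25; cz_4 = 4.75; h_4 = 1.75; cx_5 = 6; cy_5 = 3.75; cz_5 = 5.75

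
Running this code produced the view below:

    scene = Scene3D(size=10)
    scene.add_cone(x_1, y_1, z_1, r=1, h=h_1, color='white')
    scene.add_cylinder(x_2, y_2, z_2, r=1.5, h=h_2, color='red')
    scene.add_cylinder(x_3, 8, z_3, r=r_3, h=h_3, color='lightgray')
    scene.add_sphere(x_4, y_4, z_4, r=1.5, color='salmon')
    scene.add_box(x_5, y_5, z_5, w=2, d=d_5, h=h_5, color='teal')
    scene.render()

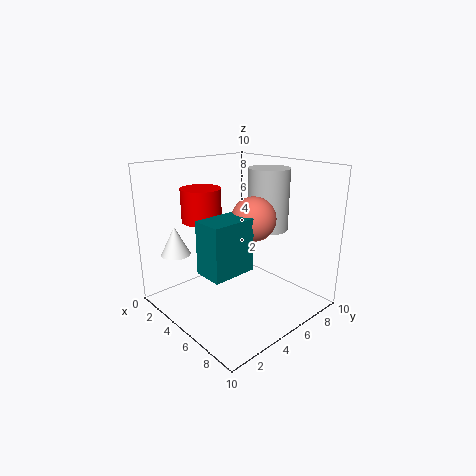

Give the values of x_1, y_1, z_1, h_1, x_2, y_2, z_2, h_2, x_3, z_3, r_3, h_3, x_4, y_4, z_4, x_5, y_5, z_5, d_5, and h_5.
x_1 = 2.5, y_1 = 1.5, z_1 = 4, h_1 = 2, x_2 = 1.5, y_2 = 4.5, z_2 = 5.5, h_2 = 2.5, x_3 = 5, z_3 = 5, r_3 = 1.5, h_3 = 4.5, x_4 = 6, y_4 = 5.5, z_4 = 6.5, x_5 = 5, y_5 = 1.5, z_5 = 3.5, d_5 = 3, h_5 = 3.5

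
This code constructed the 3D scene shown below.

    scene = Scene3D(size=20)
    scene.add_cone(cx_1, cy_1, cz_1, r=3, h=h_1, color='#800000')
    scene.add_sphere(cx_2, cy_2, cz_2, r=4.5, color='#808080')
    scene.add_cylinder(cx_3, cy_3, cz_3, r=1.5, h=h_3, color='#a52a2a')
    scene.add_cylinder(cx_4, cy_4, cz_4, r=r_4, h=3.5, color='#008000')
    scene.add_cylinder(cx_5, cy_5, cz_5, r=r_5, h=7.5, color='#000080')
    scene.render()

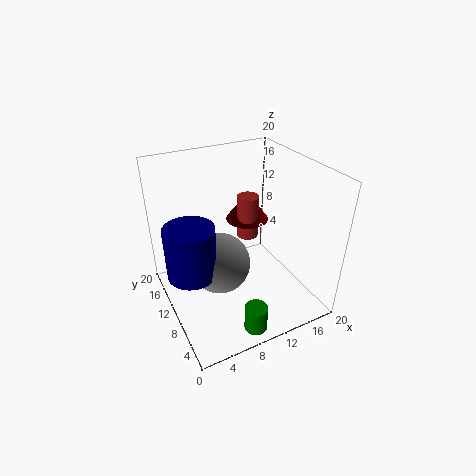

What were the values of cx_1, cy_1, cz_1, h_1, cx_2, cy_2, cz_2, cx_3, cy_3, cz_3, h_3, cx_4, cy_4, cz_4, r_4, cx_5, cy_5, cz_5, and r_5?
cx_1 = 12.5; cy_1 = 12; cz_1 = 11.5; h_1 = 4; cx_2 = 8; cy_2 = 12; cz_2 = 5; cx_3 = 12; cy_3 = 11; cz_3 = 9.5; h_3 = 6; cx_4 = 8.5; cy_4 = 2; cz_4 = 1; r_4 = 1.5; cx_5 = 3.5; cy_5 = 11.5; cz_5 = 5; r_5 = 3.5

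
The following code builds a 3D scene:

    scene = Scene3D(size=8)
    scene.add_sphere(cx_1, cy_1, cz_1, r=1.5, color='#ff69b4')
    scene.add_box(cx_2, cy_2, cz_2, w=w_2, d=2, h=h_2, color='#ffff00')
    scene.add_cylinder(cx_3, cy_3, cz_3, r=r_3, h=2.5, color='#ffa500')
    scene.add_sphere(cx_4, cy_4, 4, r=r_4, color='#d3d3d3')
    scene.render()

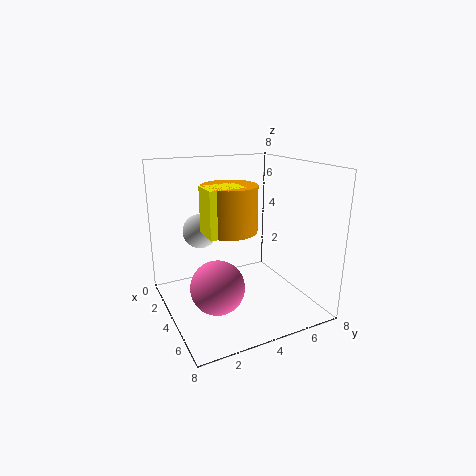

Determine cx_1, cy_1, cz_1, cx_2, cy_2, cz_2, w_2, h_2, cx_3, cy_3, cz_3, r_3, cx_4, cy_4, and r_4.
cx_1 = 4.5, cy_1 = 2.5, cz_1 = 1.5, cx_2 = 3.5, cy_2 = 2, cz_2 = 4.5, w_2 = 1.5, h_2 = 2.5, cx_3 = 4, cy_3 = 3.5, cz_3 = 4.5, r_3 = 1.5, cx_4 = 2, cy_4 = 2.5, r_4 = 1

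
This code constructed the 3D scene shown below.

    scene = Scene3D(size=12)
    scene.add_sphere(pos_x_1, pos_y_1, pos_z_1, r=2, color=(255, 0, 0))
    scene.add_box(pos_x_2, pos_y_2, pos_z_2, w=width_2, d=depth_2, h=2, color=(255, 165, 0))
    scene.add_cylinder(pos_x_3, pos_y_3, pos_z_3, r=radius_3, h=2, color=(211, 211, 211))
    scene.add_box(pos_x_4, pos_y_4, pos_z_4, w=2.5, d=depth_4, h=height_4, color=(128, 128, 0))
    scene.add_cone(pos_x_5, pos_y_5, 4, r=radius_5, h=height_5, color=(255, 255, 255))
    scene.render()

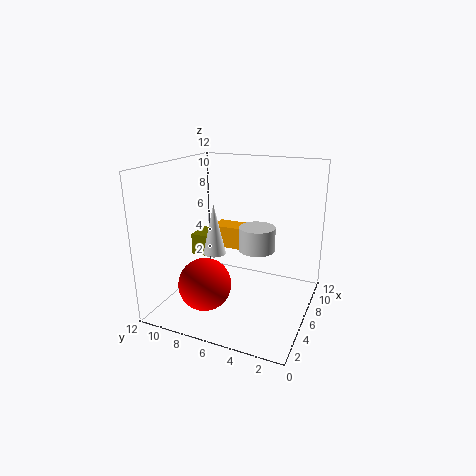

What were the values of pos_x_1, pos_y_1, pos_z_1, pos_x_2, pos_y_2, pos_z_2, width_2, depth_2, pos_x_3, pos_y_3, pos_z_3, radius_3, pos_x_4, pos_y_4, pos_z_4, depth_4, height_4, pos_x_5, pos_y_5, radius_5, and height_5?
pos_x_1 = 2, pos_y_1 = 7, pos_z_1 = 3.5, pos_x_2 = 8, pos_y_2 = 6.5, pos_z_2 = 4, width_2 = 2, depth_2 = 3, pos_x_3 = 6.5, pos_y_3 = 4.5, pos_z_3 = 5, radius_3 = 1.5, pos_x_4 = 7.5, pos_y_4 = 9.5, pos_z_4 = 3, depth_4 = 2, height_4 = 2, pos_x_5 = 6.5, pos_y_5 = 8.5, radius_5 = 1, height_5 = 4.5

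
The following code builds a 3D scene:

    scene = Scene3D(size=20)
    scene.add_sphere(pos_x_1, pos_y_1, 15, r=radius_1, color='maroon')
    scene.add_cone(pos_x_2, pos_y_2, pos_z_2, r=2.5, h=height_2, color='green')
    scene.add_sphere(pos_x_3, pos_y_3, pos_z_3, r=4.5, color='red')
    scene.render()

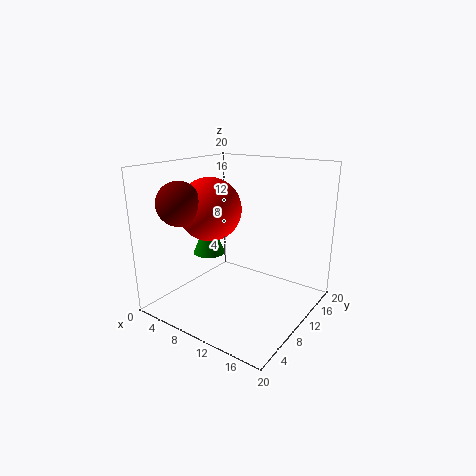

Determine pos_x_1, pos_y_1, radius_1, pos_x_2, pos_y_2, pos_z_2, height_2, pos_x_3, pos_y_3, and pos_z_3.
pos_x_1 = 4; pos_y_1 = 5; radius_1 = 3; pos_x_2 = 3; pos_y_2 = 12; pos_z_2 = 5.5; height_2 = 6; pos_x_3 = 5.5; pos_y_3 = 9.5; pos_z_3 = 13.5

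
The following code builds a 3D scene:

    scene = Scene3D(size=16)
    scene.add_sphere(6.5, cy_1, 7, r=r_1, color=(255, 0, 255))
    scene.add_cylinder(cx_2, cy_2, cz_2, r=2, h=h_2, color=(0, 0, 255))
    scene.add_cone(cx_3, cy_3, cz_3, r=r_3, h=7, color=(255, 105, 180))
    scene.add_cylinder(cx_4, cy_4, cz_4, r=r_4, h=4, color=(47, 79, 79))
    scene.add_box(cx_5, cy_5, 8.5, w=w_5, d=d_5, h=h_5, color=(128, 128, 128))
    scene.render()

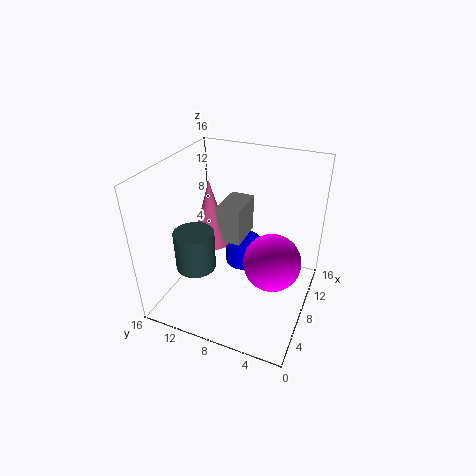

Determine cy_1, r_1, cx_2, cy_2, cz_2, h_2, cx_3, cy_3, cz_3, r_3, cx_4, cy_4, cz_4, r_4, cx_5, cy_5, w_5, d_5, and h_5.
cy_1 = 3.5
r_1 = 3
cx_2 = 9.5
cy_2 = 8
cz_2 = 4
h_2 = 3
cx_3 = 6.5
cy_3 = 10.5
cz_3 = 8
r_3 = 2
cx_4 = 3
cy_4 = 10.5
cz_4 = 7
r_4 = 2
cx_5 = 6
cy_5 = 7
w_5 = 4
d_5 = 2.5
h_5 = 4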